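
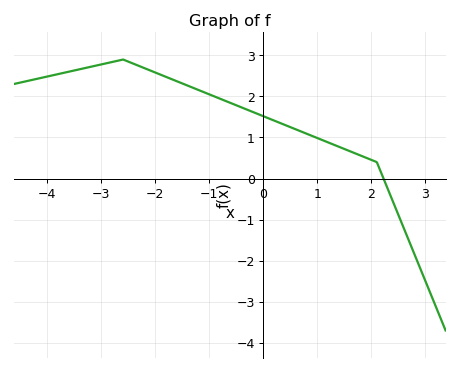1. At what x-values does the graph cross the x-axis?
2.2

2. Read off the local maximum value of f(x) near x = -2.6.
2.9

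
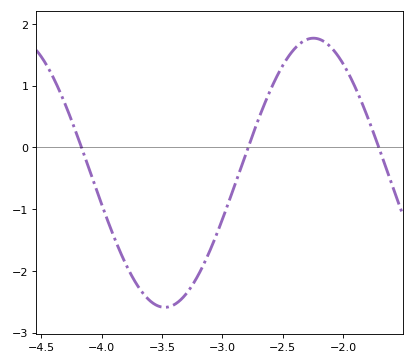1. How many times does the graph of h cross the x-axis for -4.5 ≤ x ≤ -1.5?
3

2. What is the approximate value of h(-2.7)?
0.5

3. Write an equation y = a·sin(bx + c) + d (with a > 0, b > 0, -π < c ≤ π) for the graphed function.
y = 2.18sin(2.5x + 1) - 0.41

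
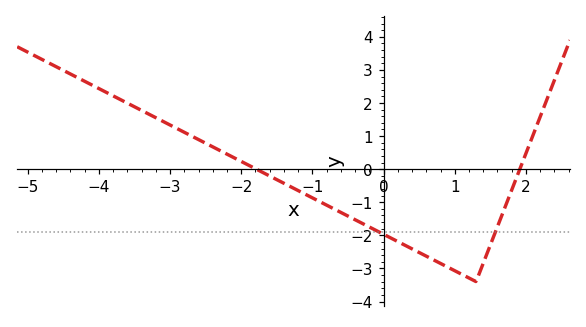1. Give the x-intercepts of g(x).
-1.8, 2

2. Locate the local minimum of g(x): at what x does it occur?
1.2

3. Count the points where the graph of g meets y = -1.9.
2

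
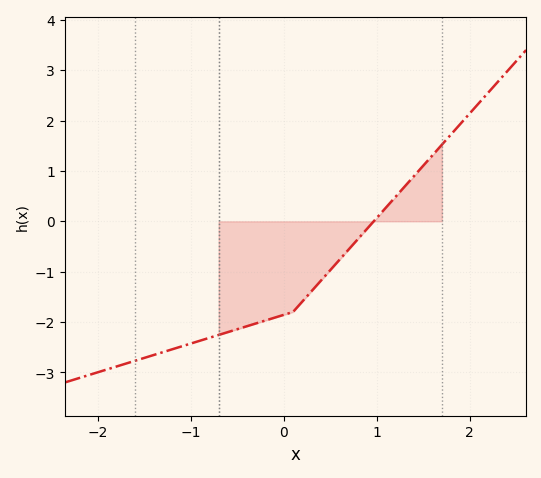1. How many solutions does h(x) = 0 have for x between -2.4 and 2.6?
1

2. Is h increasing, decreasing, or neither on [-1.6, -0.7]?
increasing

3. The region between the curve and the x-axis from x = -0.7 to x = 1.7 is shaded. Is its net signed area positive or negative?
negative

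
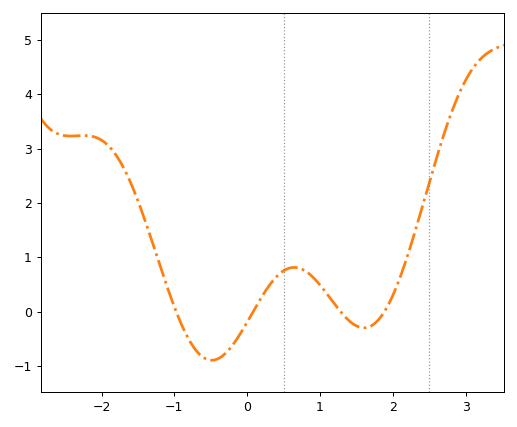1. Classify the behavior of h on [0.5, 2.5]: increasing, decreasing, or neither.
neither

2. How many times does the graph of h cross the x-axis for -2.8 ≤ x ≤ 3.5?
4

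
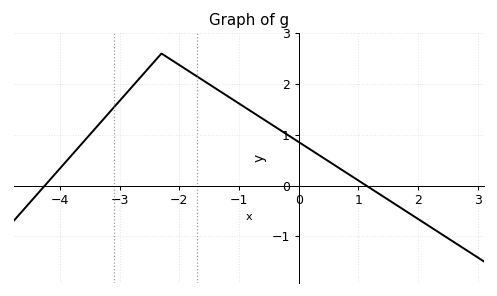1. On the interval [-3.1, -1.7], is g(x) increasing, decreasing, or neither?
neither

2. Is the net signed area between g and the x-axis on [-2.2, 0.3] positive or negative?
positive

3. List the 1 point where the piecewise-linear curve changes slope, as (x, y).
(-2.3, 2.6)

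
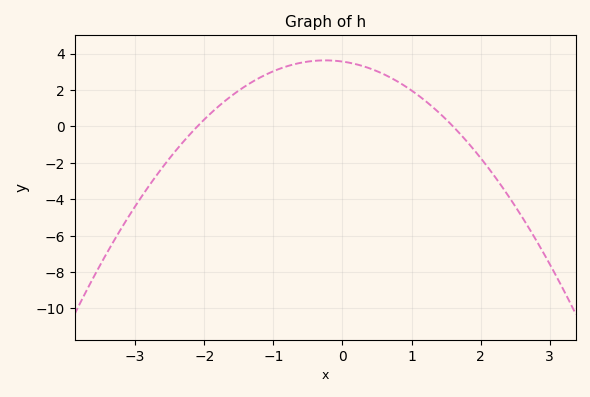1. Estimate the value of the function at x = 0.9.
2.23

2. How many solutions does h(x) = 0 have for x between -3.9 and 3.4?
2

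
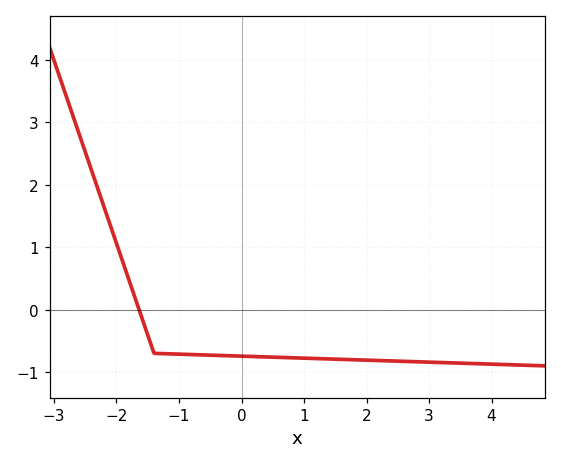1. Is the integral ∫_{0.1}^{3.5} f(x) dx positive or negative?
negative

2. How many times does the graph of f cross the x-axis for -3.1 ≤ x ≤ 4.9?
1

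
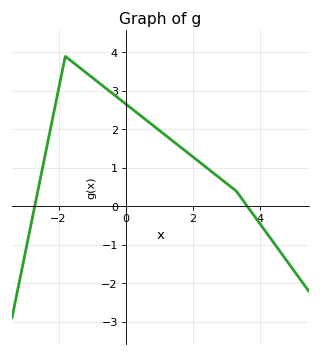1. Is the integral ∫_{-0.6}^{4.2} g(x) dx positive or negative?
positive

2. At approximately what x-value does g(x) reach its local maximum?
-1.8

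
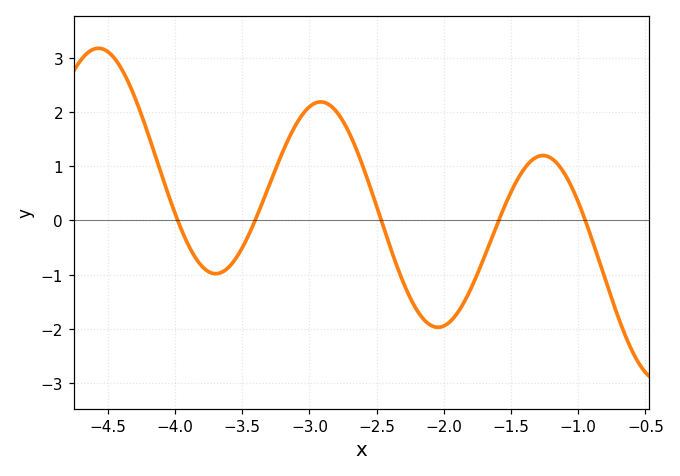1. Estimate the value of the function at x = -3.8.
-0.8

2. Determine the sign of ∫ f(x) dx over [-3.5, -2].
positive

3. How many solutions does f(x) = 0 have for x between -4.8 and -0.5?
5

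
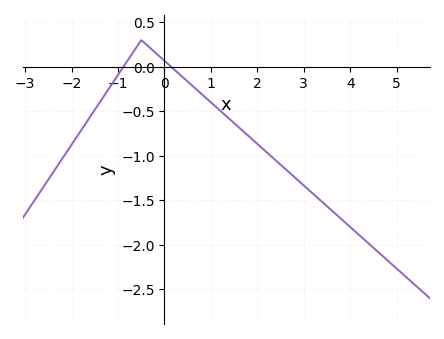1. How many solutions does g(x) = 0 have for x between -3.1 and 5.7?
2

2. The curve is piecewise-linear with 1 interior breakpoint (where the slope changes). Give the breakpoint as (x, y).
(-0.5, 0.3)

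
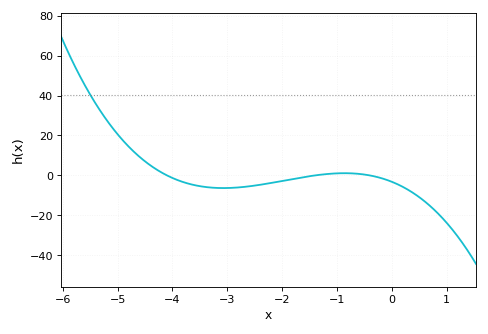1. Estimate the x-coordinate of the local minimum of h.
-3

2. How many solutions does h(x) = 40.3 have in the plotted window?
1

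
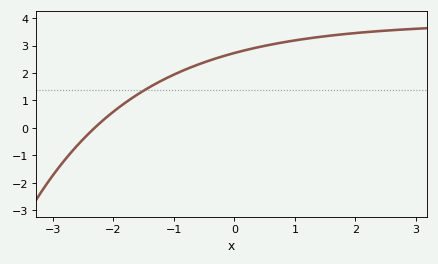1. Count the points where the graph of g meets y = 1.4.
1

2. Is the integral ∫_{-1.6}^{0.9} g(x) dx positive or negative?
positive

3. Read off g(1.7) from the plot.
3.4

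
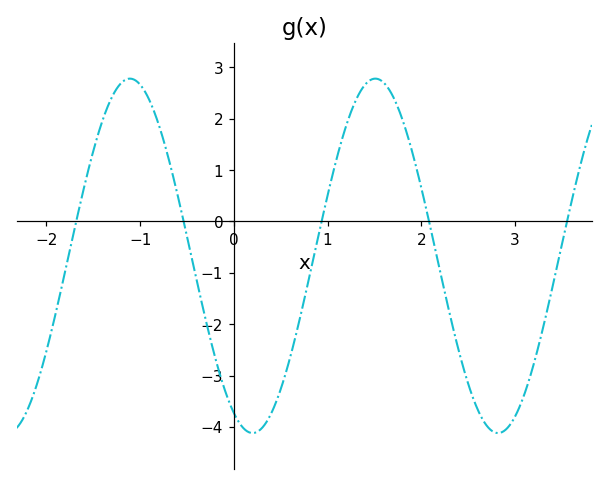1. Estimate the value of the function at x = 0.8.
-1.1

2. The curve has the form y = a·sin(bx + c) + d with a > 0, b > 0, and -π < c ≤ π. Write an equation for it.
y = 3.45sin(2.4x - 2.1) - 0.67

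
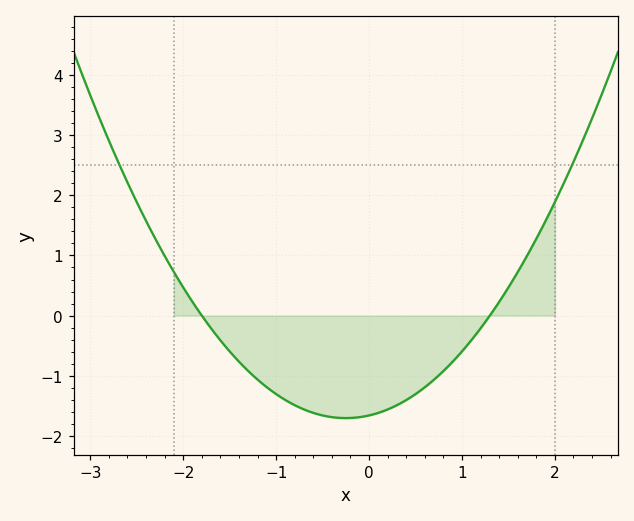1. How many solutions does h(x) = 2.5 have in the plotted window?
2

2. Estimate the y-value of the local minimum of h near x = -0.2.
-1.7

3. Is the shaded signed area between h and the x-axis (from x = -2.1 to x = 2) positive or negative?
negative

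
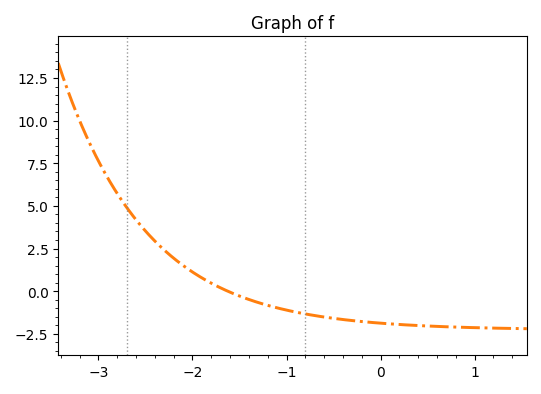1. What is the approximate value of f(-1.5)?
-0.289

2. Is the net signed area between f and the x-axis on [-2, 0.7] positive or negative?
negative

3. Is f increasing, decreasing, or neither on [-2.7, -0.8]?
decreasing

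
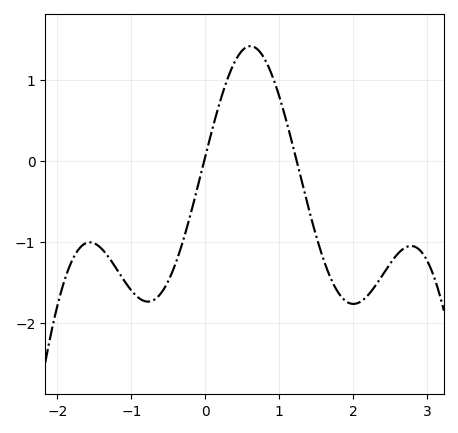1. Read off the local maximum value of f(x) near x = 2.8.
-1.1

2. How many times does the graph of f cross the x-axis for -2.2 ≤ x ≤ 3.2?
2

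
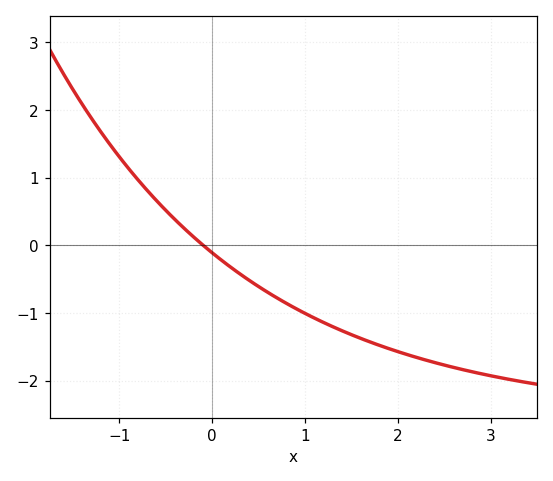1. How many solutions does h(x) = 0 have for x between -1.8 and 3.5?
1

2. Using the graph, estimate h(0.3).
-0.4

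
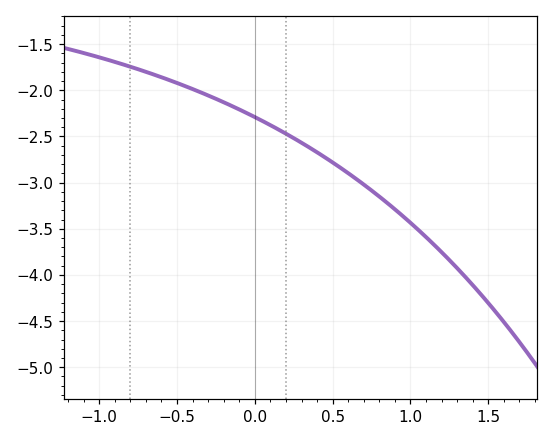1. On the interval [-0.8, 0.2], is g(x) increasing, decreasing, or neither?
decreasing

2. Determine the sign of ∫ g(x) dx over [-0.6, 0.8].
negative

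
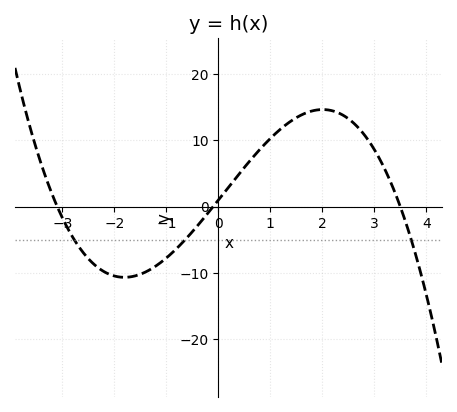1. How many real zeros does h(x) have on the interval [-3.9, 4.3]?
3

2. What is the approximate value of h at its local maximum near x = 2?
15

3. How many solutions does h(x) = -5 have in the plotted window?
3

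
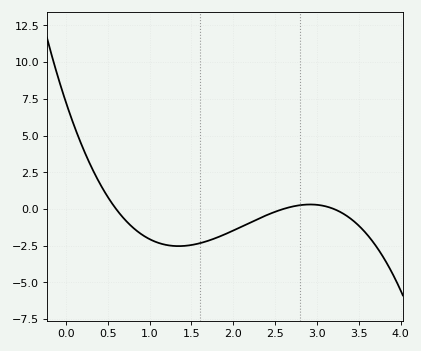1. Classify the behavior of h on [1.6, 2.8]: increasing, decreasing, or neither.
increasing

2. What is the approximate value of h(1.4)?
-2.52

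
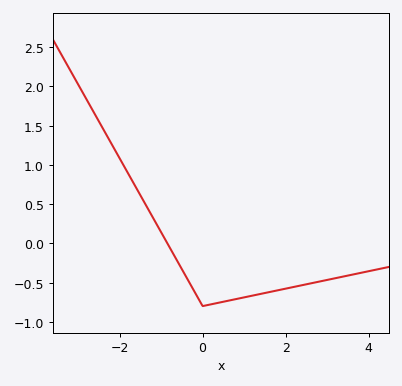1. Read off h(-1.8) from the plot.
0.9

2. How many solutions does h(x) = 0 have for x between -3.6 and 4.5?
1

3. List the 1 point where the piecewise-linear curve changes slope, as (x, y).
(0, -0.8)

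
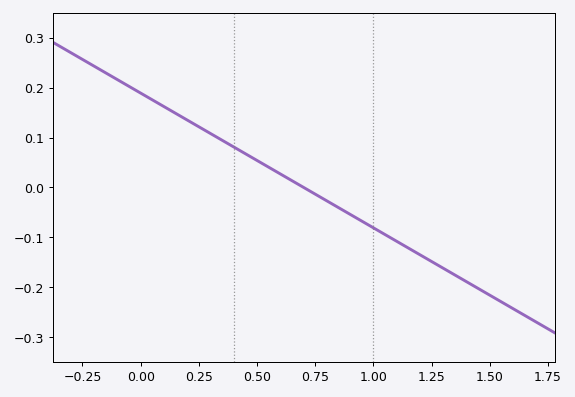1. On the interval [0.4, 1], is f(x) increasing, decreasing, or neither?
decreasing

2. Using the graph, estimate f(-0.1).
0.216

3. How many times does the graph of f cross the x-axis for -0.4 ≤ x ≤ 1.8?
1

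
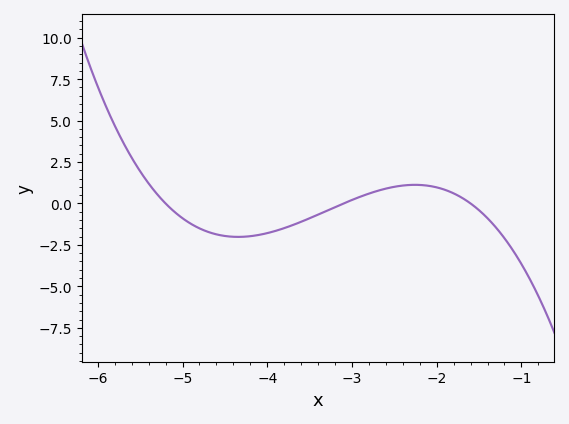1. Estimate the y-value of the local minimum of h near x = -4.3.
-2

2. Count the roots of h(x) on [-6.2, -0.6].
3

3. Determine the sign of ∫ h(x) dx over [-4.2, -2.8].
negative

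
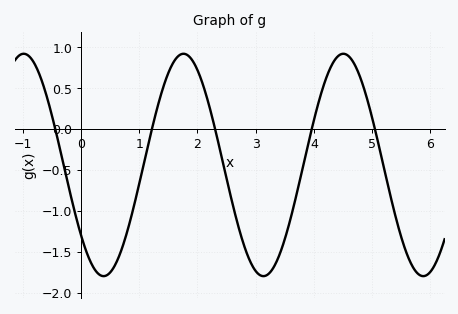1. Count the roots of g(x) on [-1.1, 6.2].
5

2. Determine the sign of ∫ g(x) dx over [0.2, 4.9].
negative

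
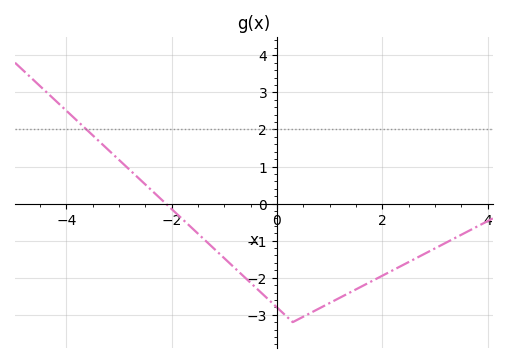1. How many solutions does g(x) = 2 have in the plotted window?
1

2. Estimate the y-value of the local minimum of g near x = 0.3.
-3.2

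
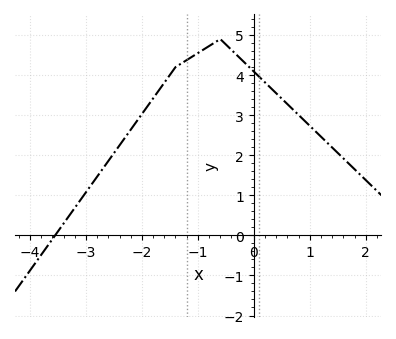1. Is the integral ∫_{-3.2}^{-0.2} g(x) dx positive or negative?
positive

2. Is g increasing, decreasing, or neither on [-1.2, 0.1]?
neither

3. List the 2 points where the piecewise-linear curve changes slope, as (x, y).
(-1.4, 4.2); (-0.6, 4.9)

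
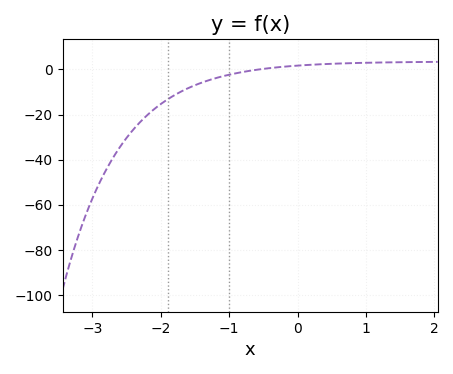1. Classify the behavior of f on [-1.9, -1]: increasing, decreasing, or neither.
increasing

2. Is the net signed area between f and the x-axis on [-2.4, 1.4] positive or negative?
negative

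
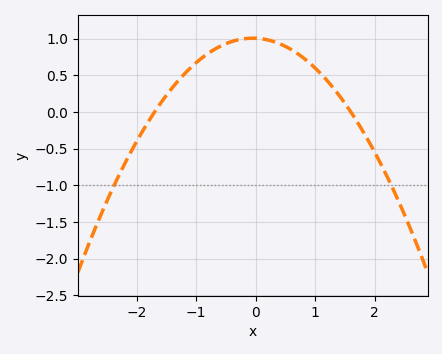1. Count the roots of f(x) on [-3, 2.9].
2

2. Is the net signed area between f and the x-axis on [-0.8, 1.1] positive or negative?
positive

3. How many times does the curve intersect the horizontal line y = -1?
2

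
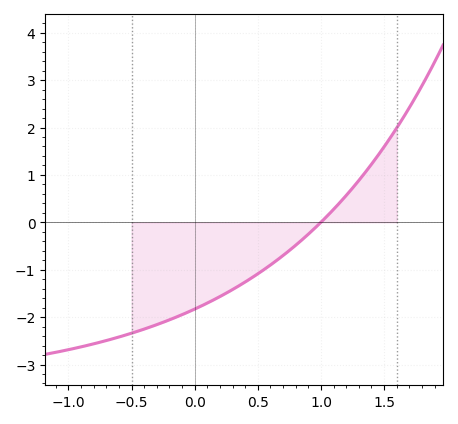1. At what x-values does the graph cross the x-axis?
1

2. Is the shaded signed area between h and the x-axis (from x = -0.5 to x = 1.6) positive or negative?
negative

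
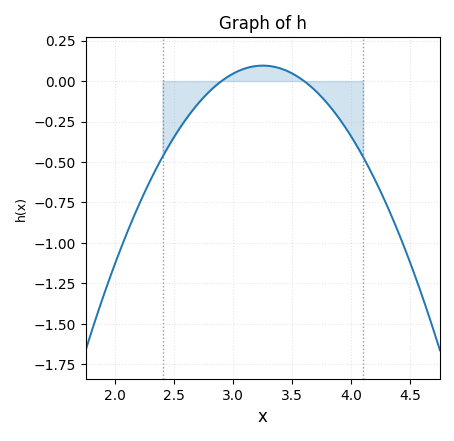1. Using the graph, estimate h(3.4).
0.1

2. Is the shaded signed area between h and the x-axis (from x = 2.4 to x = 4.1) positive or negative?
negative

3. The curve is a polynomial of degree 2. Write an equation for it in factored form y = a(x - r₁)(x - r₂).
y = -0.78(x - 2.9)(x - 3.6)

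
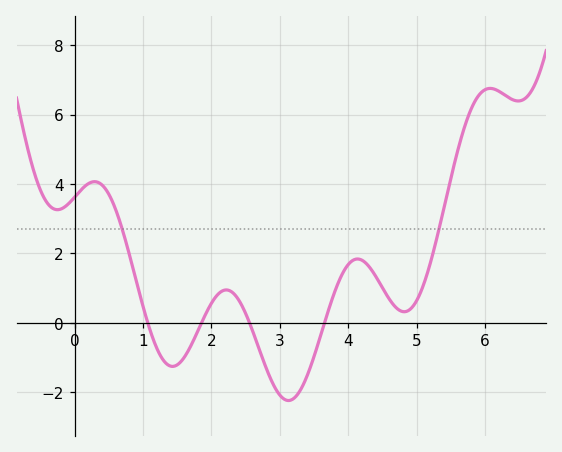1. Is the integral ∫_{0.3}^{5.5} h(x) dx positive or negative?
positive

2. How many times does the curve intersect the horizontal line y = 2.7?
2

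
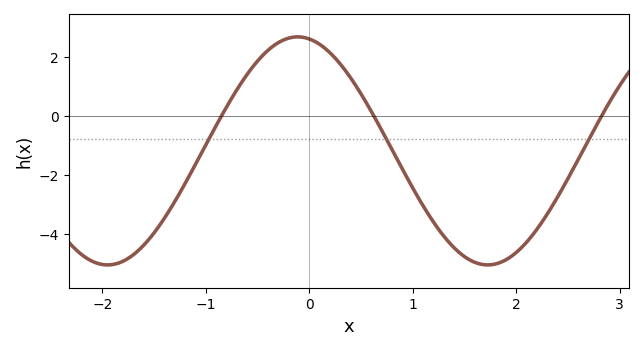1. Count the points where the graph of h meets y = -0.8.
3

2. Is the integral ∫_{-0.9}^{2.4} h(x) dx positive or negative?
negative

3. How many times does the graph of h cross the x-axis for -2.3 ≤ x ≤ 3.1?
3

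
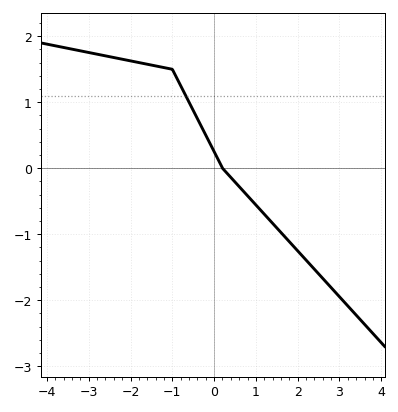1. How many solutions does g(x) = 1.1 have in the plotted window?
1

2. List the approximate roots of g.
0.2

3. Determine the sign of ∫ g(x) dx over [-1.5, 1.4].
positive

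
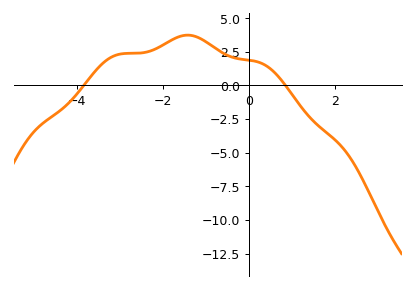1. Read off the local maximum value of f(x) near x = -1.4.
3.8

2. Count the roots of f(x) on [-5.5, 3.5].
2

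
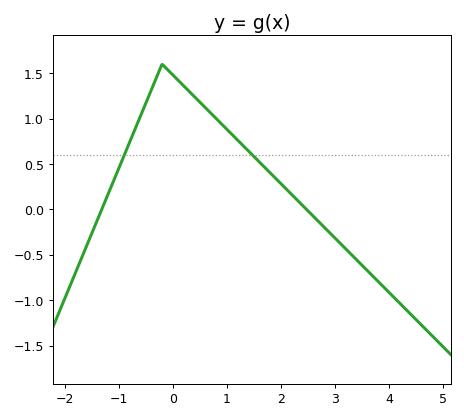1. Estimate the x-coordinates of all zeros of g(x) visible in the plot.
-1.3, 2.5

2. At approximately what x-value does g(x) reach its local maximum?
-0.2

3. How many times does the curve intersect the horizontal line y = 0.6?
2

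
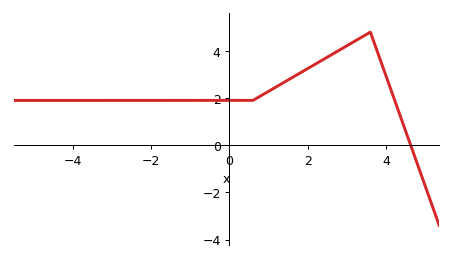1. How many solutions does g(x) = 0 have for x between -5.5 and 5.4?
1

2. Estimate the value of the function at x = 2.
3.2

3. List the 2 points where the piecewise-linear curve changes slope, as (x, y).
(0.6, 1.9); (3.6, 4.8)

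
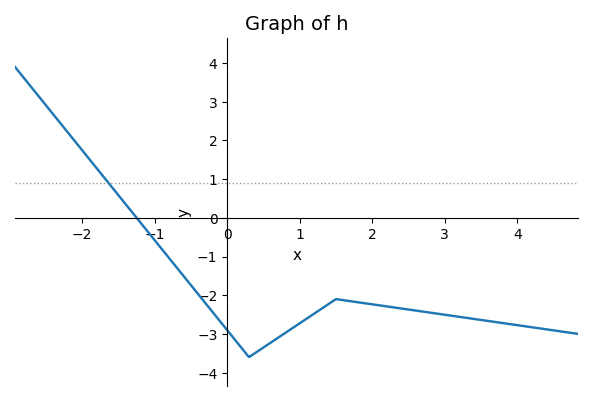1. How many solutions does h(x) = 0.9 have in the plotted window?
1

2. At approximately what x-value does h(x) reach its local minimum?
0.4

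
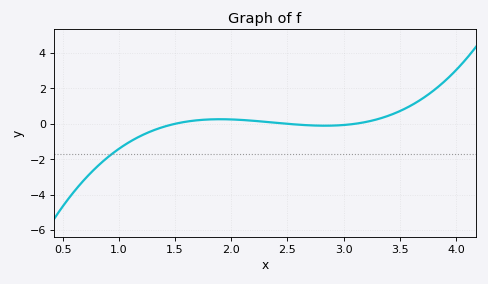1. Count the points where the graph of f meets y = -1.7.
1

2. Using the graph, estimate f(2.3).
0.115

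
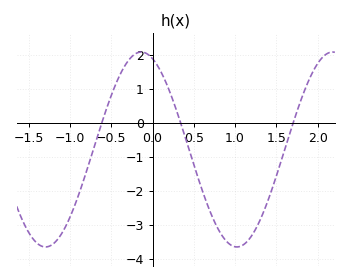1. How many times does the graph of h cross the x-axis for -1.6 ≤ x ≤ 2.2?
3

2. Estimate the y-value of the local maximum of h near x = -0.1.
2.1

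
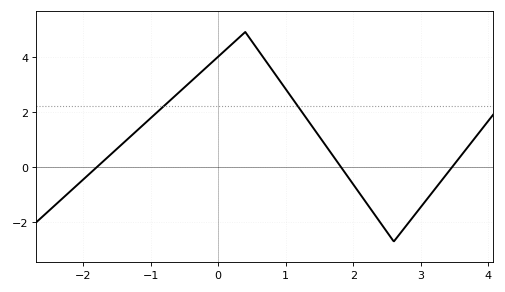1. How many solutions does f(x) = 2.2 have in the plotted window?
2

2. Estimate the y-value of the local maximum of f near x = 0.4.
4.9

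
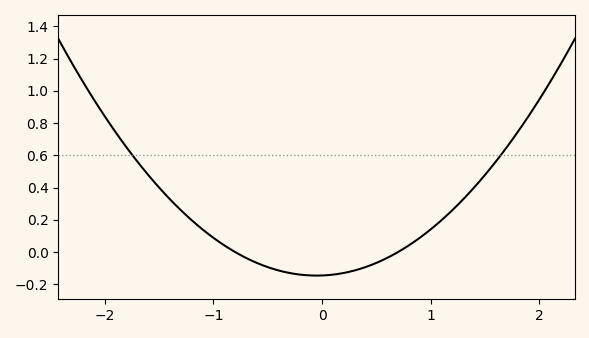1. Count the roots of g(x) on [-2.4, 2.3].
2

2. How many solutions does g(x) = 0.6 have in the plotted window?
2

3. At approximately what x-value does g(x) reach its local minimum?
-0.05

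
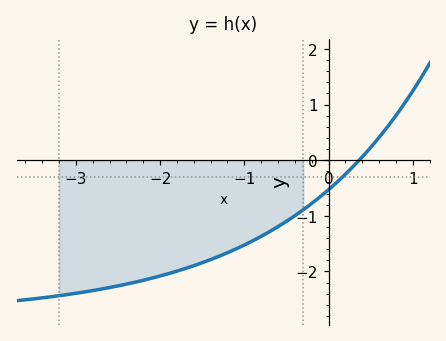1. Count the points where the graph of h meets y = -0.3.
1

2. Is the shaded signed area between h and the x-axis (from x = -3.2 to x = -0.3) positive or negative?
negative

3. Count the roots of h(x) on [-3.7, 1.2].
1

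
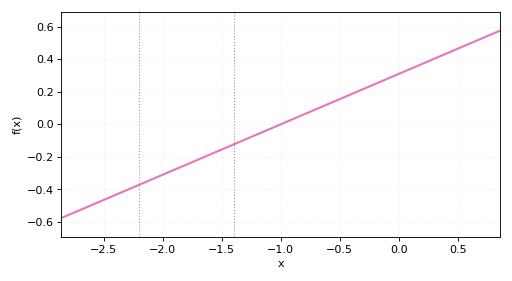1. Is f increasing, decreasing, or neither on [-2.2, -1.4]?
increasing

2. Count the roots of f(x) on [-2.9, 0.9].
1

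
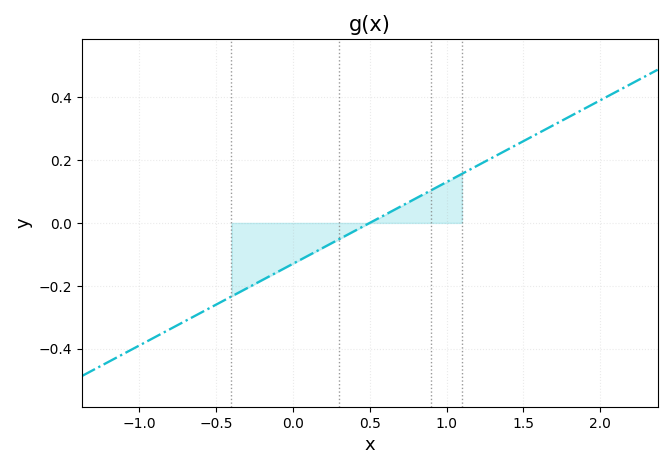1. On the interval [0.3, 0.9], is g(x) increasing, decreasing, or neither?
increasing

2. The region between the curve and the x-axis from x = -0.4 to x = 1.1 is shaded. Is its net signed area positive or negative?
negative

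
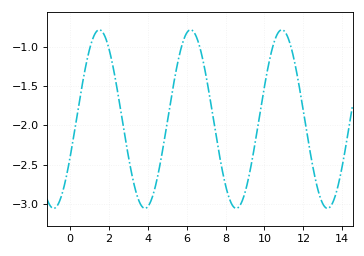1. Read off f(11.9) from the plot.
-1.67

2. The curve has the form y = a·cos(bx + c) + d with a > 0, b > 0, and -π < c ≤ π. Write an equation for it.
y = 1.14cos(1.34x - 2.03) - 1.92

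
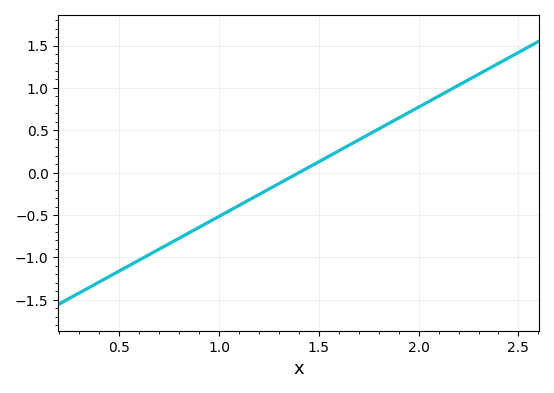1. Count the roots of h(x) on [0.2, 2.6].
1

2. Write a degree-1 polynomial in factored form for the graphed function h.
y = 1.29(x - 1.4)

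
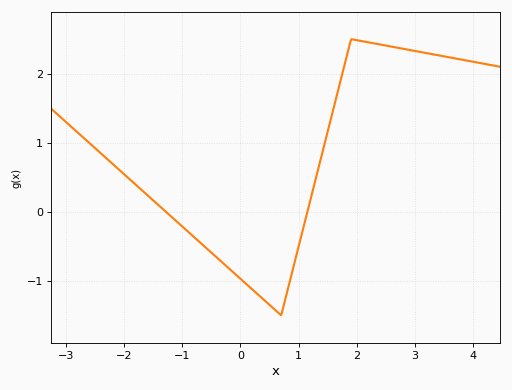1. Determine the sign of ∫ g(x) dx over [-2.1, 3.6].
positive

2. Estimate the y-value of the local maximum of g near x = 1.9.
2.5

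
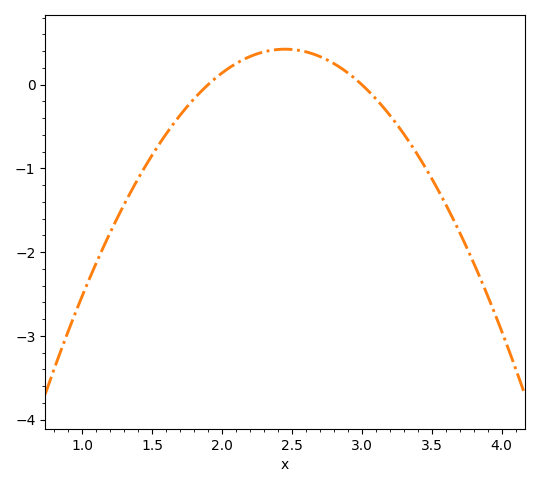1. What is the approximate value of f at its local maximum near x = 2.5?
0.424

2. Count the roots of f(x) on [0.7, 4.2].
2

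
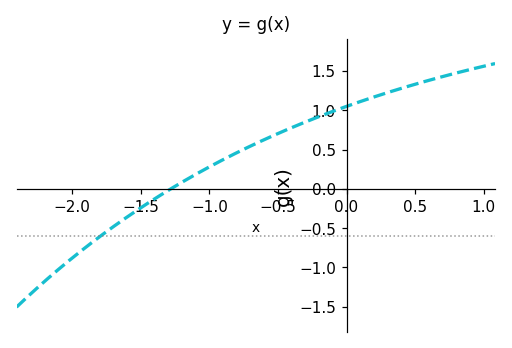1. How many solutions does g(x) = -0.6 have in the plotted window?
1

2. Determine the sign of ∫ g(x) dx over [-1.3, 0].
positive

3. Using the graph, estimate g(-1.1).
0.184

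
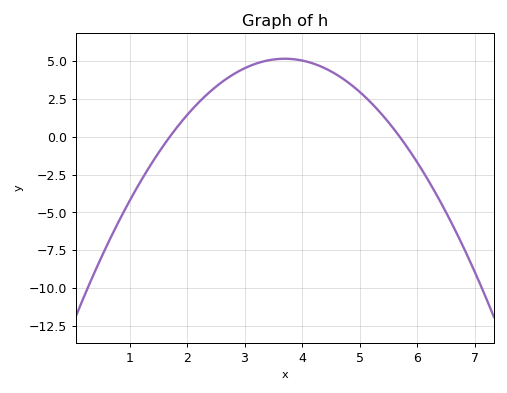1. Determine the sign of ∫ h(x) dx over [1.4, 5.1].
positive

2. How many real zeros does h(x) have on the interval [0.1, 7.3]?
2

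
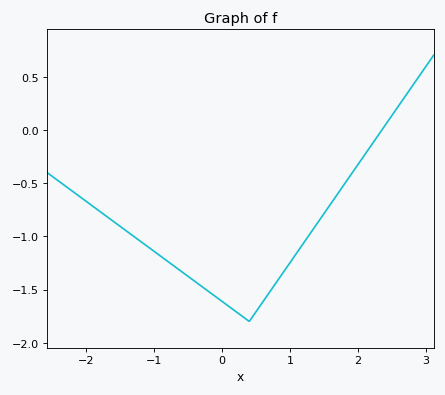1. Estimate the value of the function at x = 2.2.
-0.15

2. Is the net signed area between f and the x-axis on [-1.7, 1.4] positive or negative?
negative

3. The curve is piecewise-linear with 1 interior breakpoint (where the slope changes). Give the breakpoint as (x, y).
(0.4, -1.8)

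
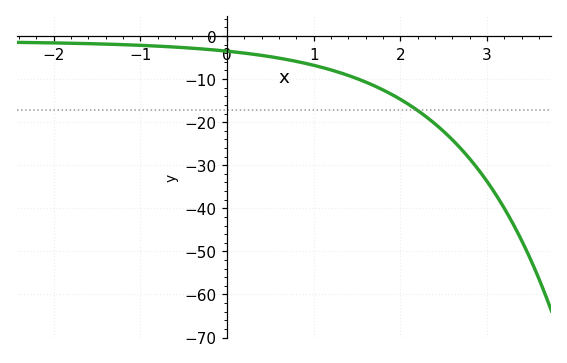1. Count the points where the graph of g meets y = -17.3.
1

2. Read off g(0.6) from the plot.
-5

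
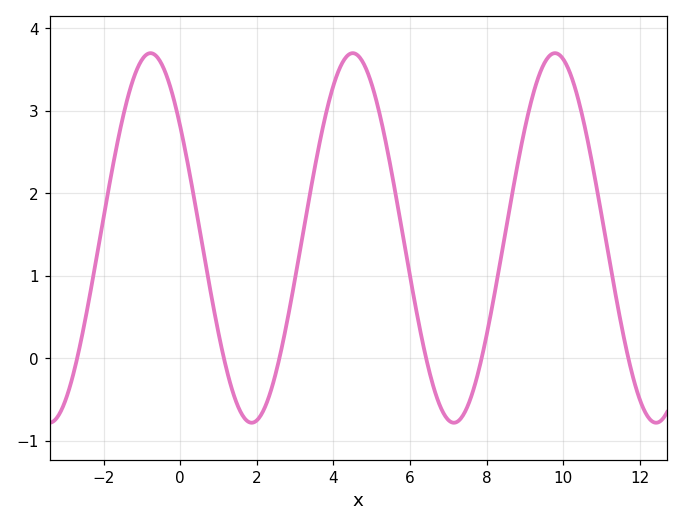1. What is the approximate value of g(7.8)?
-0.138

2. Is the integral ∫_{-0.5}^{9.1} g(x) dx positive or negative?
positive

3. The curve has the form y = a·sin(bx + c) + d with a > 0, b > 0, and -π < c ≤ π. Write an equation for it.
y = 2.24sin(1.19x + 2.49) + 1.46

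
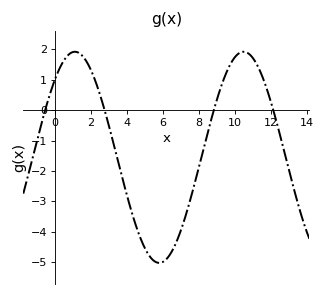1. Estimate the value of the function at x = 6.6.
-4.54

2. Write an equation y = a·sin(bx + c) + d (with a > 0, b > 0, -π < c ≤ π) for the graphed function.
y = 3.47sin(0.67x + 0.82) - 1.55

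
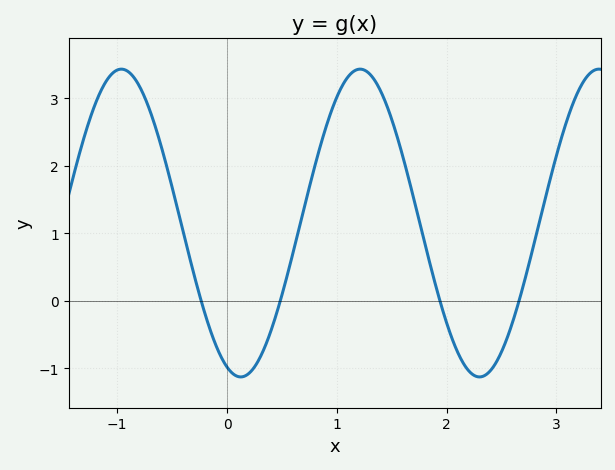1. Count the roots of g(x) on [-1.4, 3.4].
4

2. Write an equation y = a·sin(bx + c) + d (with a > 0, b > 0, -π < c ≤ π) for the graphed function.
y = 2.28sin(2.89x - 1.93) + 1.15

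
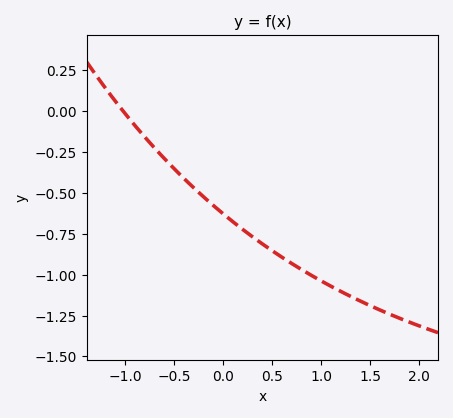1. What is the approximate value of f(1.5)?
-1.18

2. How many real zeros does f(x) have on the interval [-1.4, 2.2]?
1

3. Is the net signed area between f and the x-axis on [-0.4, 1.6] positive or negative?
negative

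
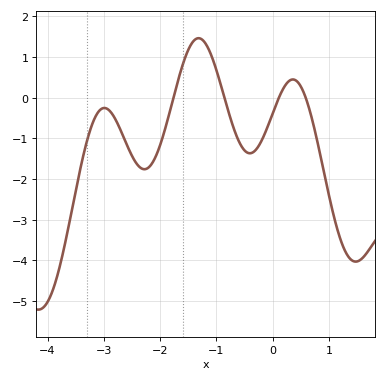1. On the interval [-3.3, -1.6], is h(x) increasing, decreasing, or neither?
neither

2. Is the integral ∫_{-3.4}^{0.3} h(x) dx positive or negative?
negative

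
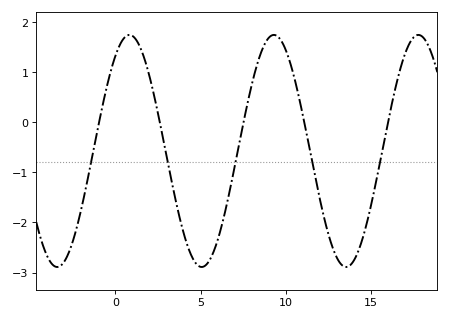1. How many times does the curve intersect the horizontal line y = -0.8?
5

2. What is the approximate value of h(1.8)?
1.2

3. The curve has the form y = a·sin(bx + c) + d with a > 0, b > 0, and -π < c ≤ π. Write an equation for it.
y = 2.32sin(0.74x + 0.96) - 0.57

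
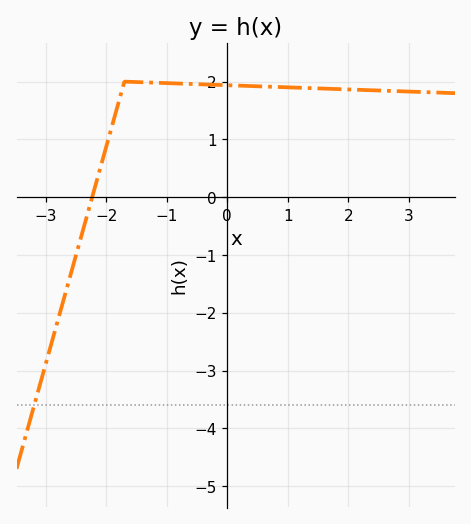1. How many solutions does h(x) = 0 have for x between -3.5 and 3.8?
1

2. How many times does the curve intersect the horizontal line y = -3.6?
1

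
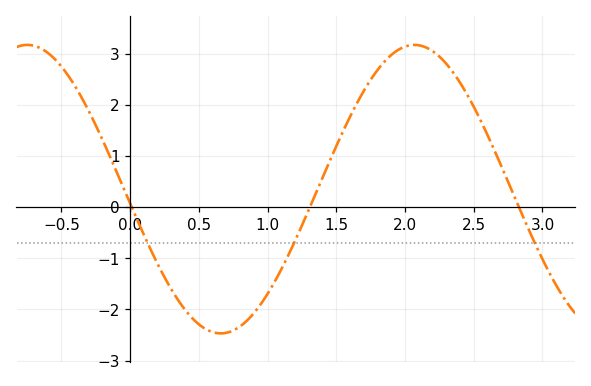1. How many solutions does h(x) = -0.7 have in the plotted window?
3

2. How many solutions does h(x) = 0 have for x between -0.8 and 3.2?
3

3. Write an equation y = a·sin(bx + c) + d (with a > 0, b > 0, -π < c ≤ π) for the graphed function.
y = 2.82sin(2.23x - 3.04) + 0.35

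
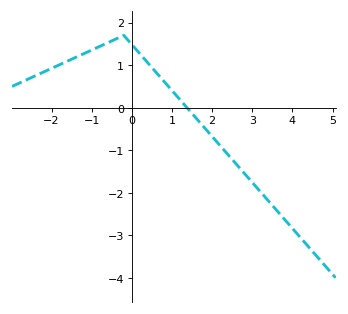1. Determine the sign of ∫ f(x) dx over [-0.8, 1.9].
positive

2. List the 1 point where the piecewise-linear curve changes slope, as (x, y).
(-0.2, 1.7)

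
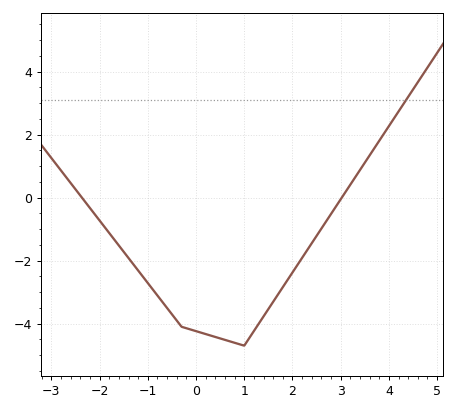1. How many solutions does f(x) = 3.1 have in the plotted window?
1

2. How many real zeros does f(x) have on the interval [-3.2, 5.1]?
2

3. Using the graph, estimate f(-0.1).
-4.2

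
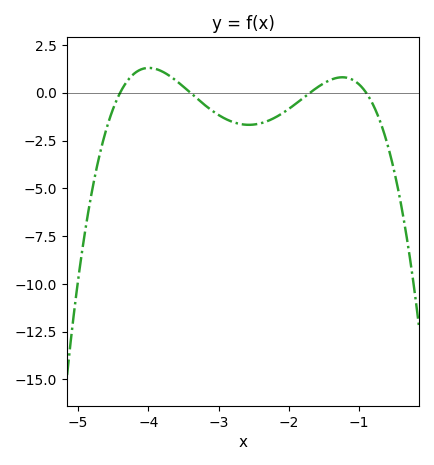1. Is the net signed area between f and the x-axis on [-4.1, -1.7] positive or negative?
negative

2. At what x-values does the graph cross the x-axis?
-4.4, -3.4, -1.7, -0.9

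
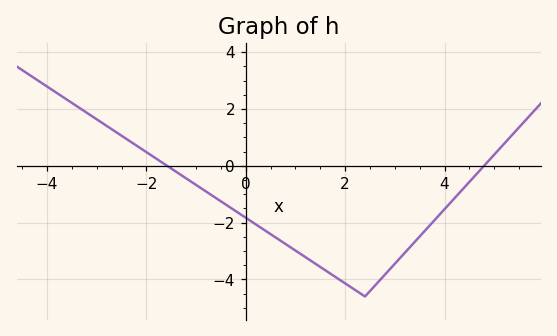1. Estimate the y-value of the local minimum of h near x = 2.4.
-4.6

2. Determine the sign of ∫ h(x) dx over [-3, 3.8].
negative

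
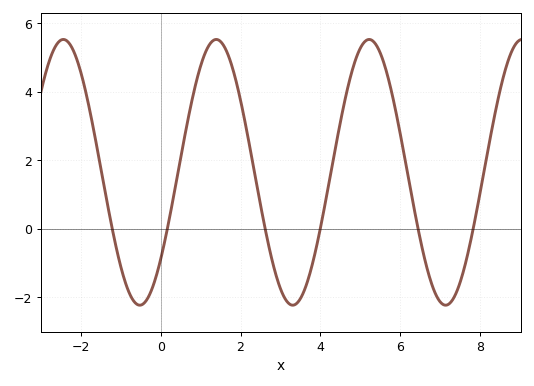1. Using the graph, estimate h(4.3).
1.87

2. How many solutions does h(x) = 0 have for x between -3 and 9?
6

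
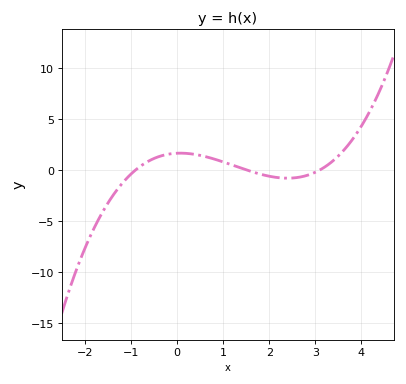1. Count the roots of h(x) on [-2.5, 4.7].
3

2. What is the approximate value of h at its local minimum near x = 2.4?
-1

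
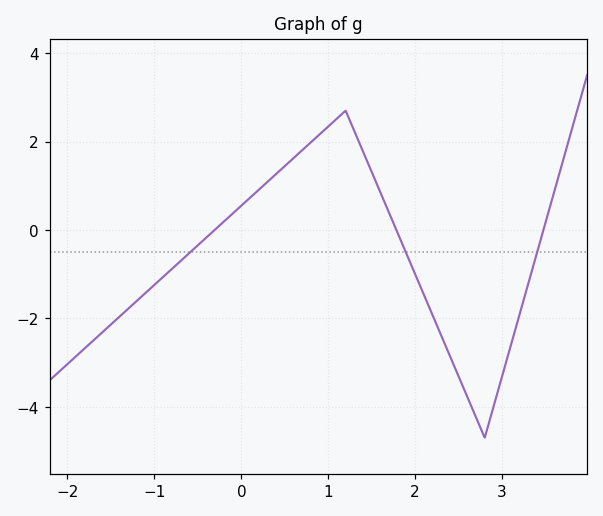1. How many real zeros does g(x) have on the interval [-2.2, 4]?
3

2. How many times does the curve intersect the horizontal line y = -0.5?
3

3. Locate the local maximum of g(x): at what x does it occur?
1.2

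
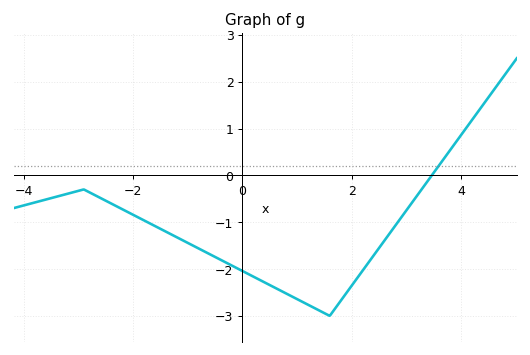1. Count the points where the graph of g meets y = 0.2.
1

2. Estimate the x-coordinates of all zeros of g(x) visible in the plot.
3.4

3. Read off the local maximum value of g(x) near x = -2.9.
-0.3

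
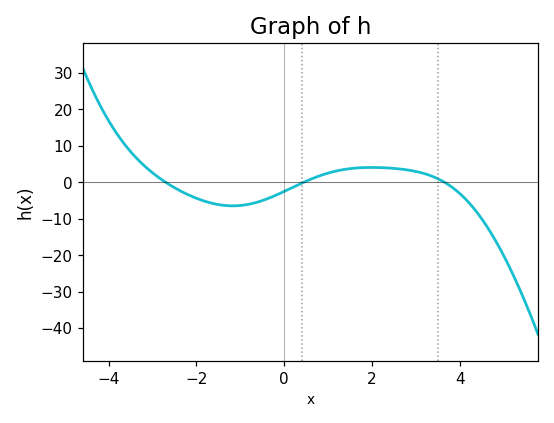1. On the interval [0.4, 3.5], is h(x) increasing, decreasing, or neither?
neither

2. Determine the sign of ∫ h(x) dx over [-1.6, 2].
negative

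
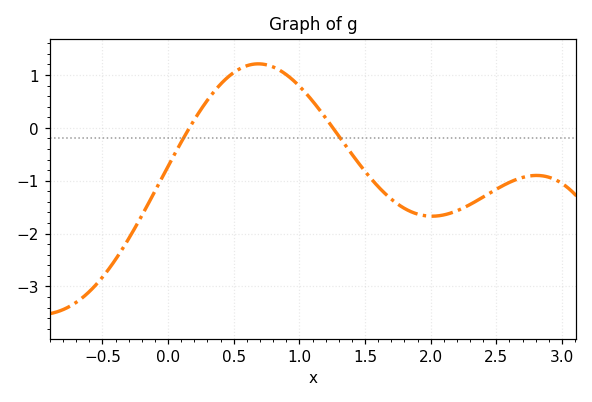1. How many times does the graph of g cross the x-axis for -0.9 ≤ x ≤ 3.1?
2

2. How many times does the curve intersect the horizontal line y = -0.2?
2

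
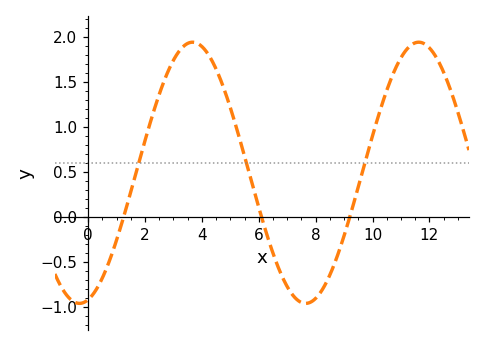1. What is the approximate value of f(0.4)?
-0.75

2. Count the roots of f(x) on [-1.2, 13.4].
3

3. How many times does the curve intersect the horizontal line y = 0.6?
3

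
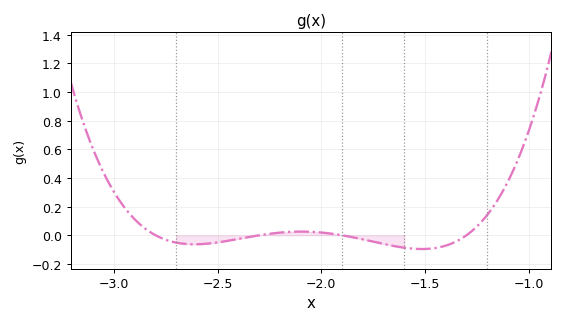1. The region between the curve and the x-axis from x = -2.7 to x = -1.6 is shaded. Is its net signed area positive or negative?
negative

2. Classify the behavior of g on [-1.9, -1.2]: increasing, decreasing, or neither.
neither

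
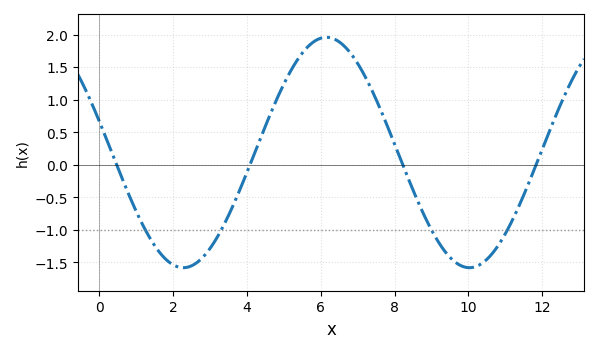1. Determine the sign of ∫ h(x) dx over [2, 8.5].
positive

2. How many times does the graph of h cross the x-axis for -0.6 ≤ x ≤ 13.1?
4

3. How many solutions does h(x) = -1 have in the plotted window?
4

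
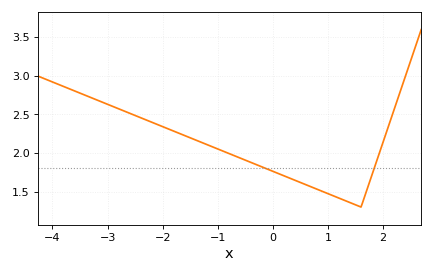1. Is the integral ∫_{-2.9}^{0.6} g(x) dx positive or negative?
positive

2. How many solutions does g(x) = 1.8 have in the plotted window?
2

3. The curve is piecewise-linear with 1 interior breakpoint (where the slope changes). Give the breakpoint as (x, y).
(1.6, 1.3)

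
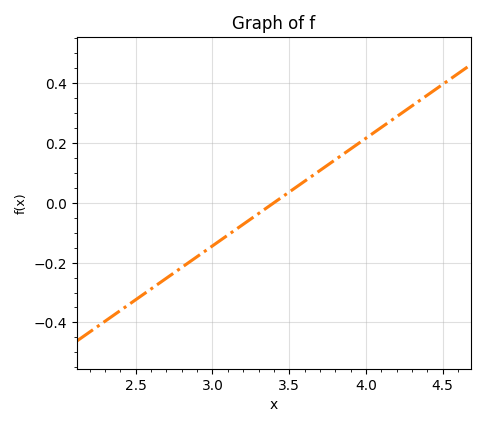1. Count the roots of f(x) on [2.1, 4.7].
1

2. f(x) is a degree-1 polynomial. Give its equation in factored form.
y = 0.36(x - 3.4)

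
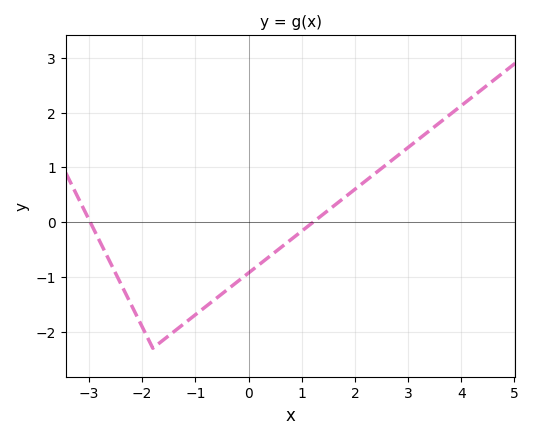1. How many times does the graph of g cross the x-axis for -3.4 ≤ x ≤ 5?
2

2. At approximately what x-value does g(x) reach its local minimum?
-1.8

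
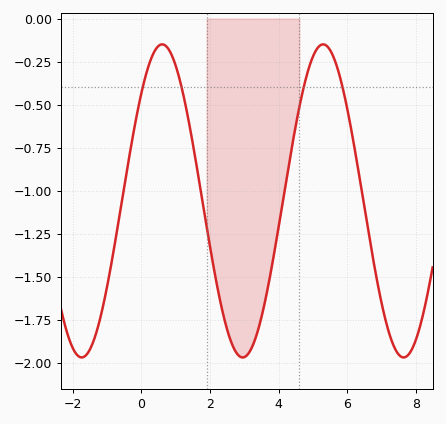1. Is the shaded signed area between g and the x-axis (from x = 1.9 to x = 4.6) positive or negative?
negative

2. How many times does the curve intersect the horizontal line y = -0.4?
4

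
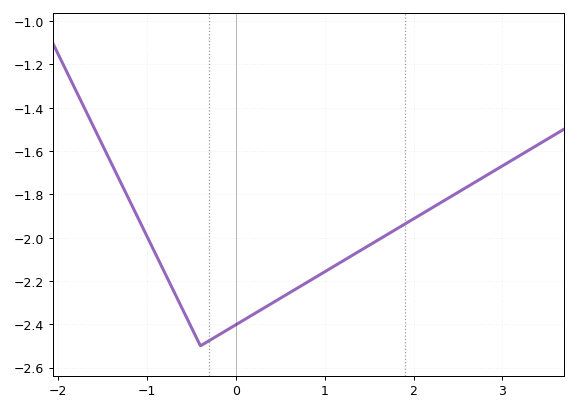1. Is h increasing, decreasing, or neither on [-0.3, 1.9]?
increasing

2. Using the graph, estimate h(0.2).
-2.36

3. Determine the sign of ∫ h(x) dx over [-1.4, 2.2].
negative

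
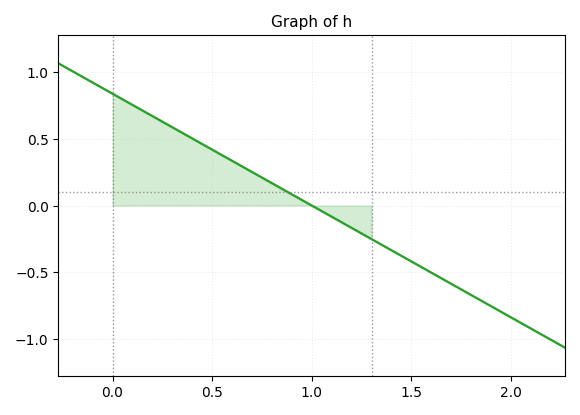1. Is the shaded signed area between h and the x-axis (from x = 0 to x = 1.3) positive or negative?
positive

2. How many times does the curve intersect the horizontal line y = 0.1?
1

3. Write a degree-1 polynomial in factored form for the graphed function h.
y = -0.84(x - 1)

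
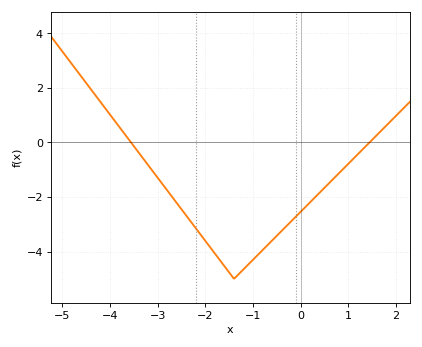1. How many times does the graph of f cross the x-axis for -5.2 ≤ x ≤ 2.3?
2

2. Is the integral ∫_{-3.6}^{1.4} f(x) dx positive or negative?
negative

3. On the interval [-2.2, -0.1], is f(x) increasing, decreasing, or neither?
neither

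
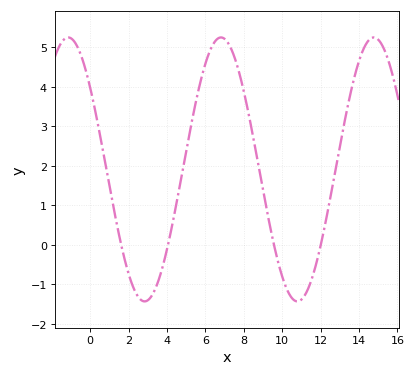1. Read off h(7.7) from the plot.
4.46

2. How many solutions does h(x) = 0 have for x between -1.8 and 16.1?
4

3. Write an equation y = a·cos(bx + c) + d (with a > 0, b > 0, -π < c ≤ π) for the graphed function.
y = 3.34cos(0.79x + 0.9) + 1.91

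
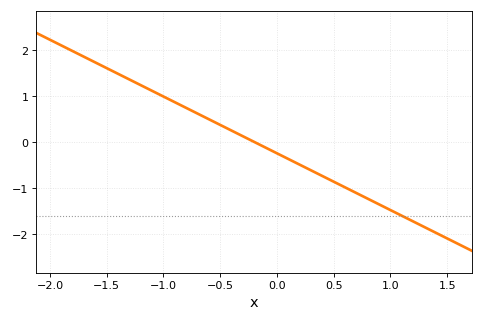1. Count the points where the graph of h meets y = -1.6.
1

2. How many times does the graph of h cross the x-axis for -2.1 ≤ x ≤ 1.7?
1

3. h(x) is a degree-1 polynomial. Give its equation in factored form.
y = -1.23(x + 0.2)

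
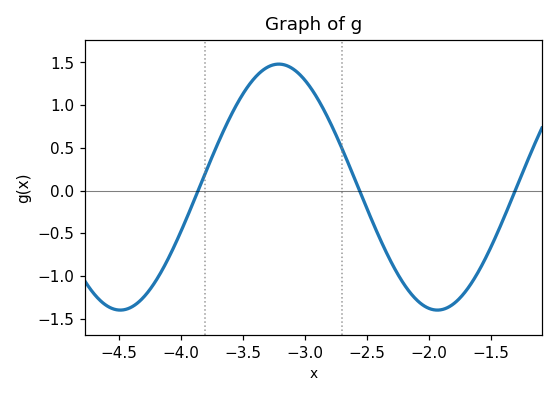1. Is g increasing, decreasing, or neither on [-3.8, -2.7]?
neither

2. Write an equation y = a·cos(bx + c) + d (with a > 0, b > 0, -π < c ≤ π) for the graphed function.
y = 1.44cos(2.5x + 1.6) + 0.04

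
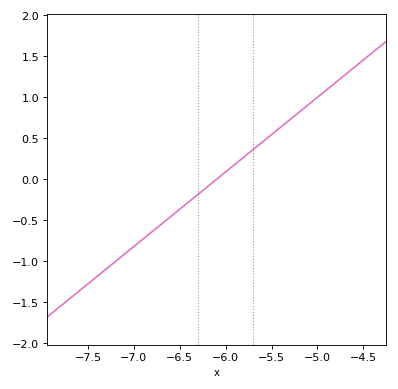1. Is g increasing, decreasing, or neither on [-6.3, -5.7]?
increasing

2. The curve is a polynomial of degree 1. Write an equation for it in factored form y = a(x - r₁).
y = 0.91(x + 6.1)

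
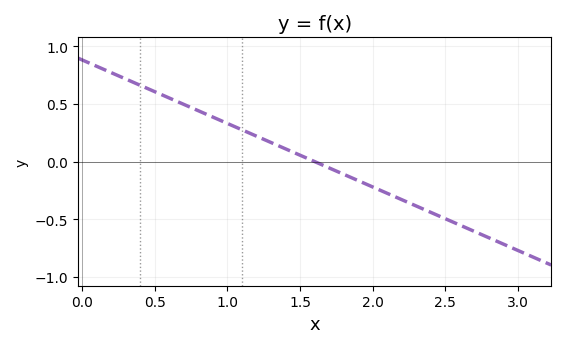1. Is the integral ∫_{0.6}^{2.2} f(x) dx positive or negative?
positive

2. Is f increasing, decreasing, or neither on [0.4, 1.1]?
decreasing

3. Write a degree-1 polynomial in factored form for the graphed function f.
y = -0.55(x - 1.6)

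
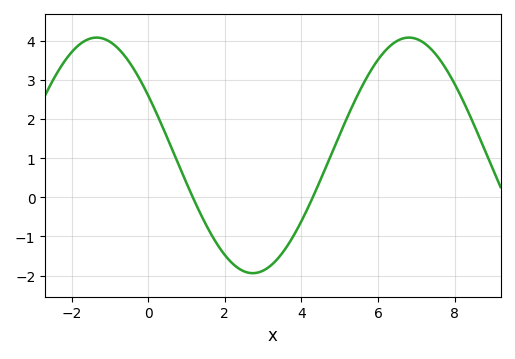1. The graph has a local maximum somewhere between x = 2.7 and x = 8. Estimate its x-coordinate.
6.8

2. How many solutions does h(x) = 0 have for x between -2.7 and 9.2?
2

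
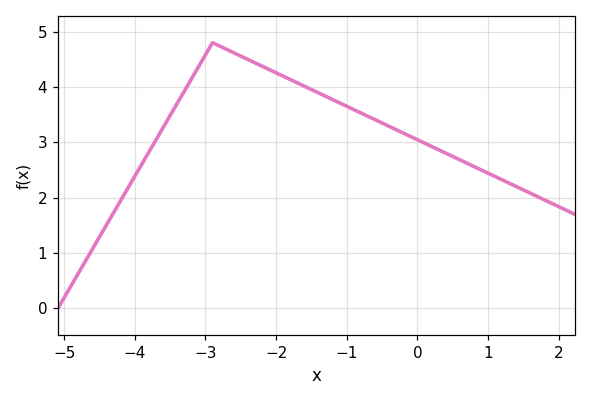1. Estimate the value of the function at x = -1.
3.7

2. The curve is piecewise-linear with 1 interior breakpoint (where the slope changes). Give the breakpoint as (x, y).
(-2.9, 4.8)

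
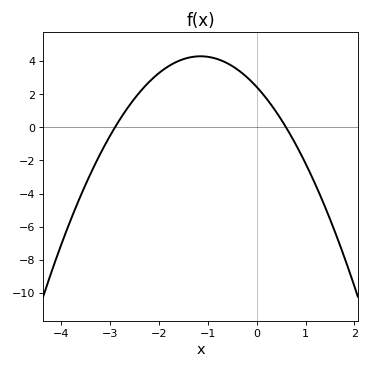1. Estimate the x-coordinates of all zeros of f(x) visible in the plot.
-2.9, 0.6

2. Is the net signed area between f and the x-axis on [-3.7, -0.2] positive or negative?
positive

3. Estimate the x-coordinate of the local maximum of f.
-1.15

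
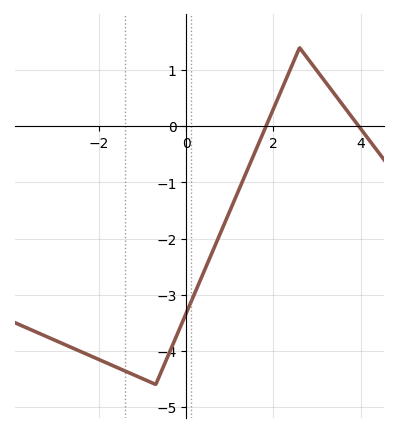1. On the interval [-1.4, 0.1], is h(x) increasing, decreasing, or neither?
neither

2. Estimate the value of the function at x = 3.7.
0.268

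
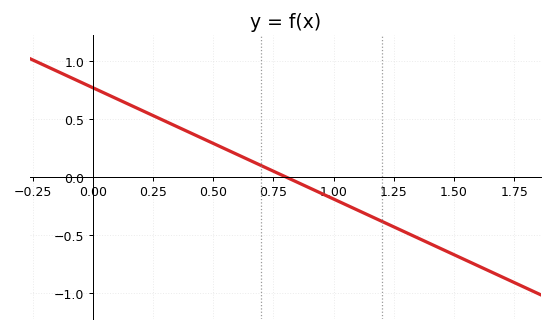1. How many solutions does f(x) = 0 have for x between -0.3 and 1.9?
1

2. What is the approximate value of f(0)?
0.768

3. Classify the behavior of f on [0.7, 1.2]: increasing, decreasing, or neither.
decreasing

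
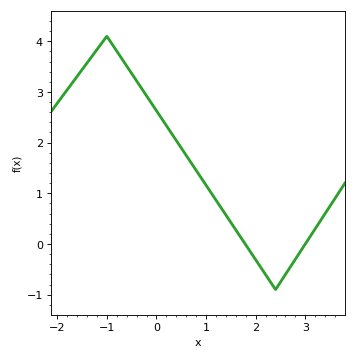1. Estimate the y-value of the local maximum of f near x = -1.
4.1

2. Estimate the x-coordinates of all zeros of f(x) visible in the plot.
1.8, 3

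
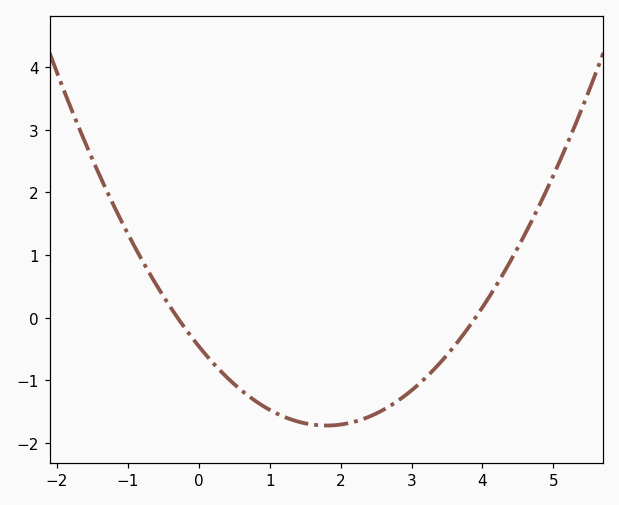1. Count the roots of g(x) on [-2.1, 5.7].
2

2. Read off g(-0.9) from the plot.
1.12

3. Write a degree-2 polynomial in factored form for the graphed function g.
y = 0.39(x + 0.3)(x - 3.9)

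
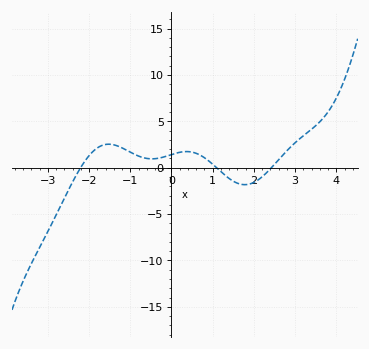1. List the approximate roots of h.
-2.2, 1, 2.4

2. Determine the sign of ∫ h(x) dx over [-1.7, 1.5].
positive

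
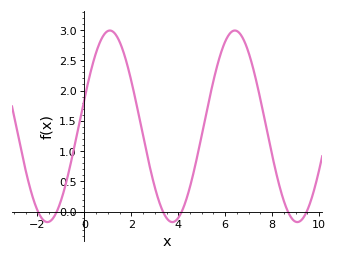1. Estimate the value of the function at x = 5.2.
1.63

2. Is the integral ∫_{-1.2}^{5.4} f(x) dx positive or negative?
positive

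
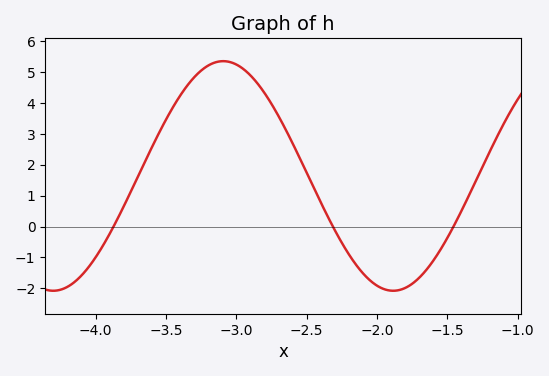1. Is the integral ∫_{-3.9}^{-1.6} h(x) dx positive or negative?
positive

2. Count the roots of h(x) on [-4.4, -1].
3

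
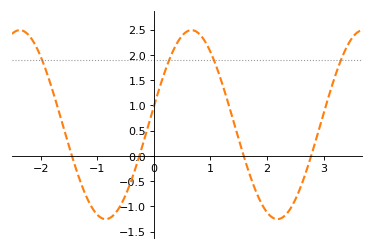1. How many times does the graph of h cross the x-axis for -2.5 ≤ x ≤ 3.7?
4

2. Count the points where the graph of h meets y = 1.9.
4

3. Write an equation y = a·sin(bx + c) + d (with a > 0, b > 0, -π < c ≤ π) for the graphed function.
y = 1.87sin(2.07x + 0.192) + 0.62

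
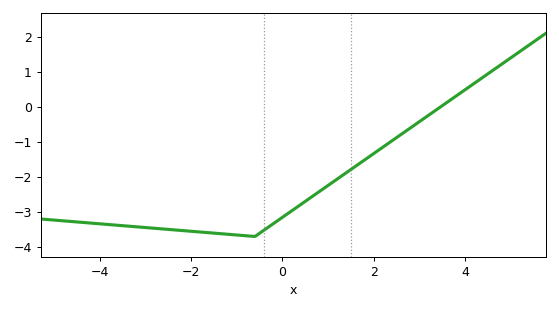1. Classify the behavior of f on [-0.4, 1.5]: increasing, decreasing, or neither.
increasing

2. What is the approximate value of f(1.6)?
-1.7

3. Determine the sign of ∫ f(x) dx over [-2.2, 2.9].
negative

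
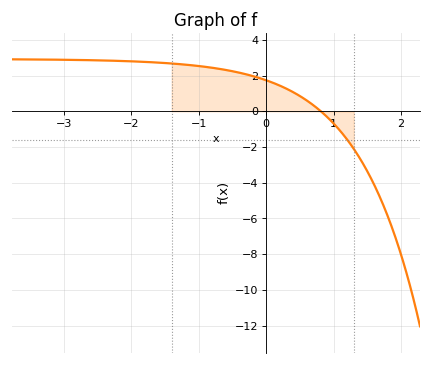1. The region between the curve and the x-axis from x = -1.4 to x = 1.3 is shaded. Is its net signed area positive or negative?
positive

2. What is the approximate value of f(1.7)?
-5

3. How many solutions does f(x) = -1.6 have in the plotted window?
1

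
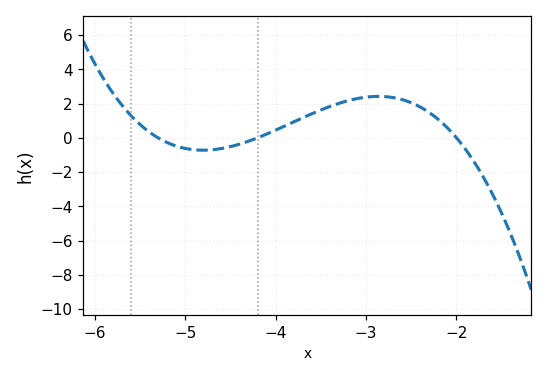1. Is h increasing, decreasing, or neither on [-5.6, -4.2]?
neither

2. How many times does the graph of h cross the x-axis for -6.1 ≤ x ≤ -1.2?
3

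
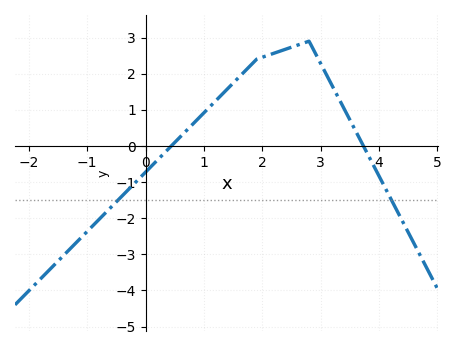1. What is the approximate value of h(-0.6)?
-1.7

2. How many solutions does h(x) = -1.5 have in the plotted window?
2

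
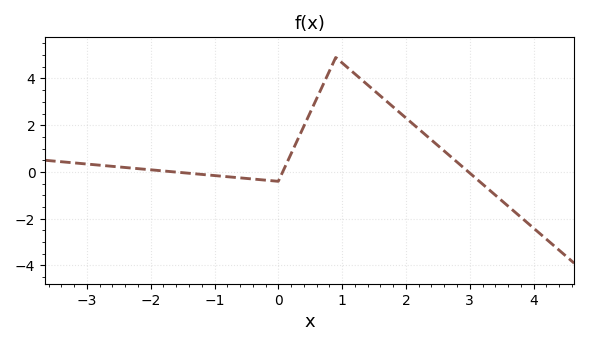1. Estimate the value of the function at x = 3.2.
-0.6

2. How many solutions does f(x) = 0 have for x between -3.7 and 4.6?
3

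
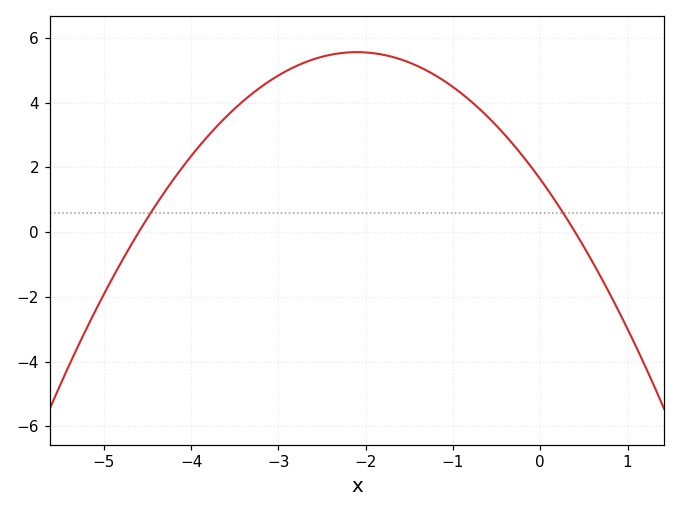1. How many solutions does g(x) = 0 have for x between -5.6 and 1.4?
2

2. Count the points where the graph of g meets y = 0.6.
2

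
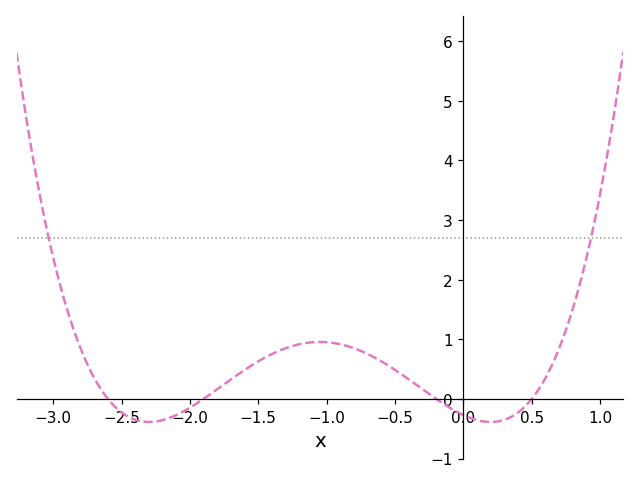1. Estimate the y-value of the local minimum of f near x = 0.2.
-0.4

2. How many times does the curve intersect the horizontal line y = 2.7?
2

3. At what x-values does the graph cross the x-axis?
-2.6, -1.9, -0.2, 0.5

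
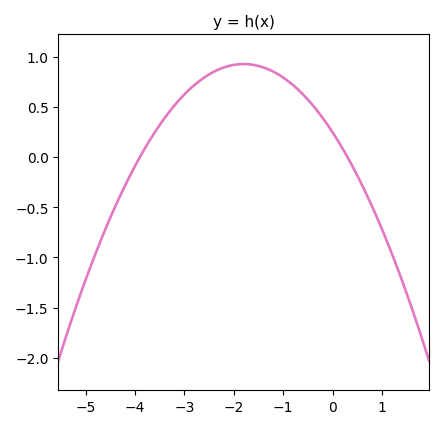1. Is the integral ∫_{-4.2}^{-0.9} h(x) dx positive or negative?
positive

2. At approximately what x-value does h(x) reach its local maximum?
-1.8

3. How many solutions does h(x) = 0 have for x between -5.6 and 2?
2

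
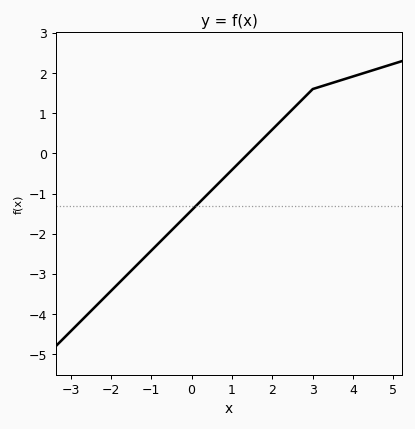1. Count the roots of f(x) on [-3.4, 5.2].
1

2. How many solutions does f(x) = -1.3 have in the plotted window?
1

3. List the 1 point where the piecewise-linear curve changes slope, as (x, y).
(3, 1.6)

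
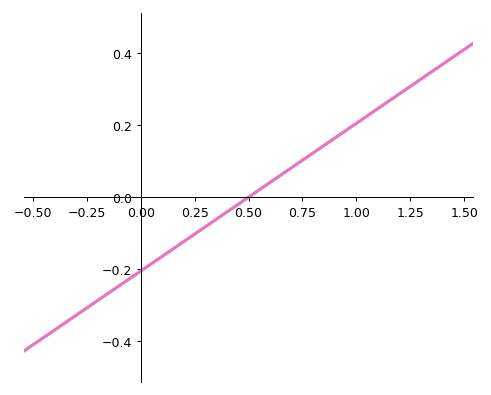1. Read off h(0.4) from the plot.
-0.04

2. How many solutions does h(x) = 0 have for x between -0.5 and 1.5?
1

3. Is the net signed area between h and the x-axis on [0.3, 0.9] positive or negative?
positive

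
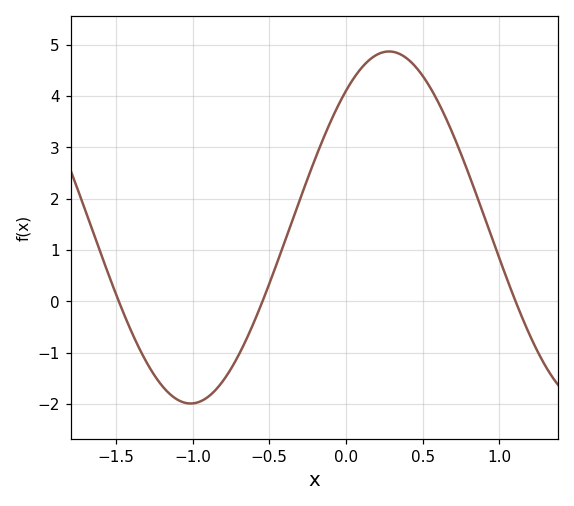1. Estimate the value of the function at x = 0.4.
4.73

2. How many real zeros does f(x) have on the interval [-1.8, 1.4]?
3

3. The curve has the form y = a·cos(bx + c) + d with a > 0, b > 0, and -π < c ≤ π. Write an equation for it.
y = 3.43cos(2.43x - 0.682) + 1.44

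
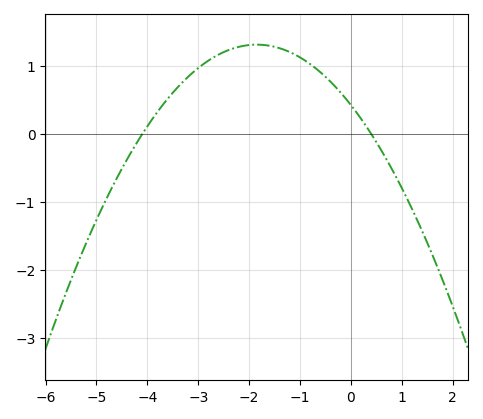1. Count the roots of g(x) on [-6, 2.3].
2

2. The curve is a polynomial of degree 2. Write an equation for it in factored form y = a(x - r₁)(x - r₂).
y = -0.26(x + 4.1)(x - 0.4)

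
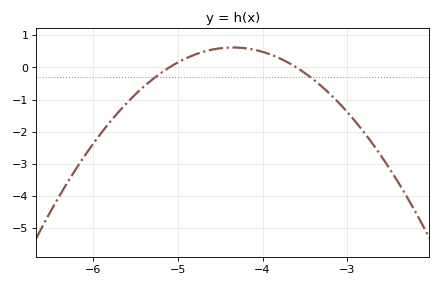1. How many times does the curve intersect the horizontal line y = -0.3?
2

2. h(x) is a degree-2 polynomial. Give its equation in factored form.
y = -1.1(x + 5.1)(x + 3.6)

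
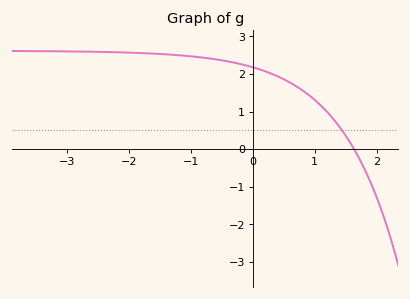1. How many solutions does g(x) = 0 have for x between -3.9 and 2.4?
1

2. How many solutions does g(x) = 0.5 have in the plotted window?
1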